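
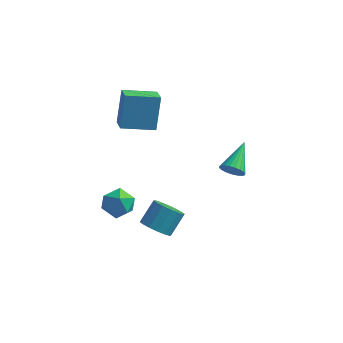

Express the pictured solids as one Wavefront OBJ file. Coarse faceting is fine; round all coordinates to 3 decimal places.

v -3.474 -0.877 1.173
v -3.526 -0.003 3.104
v -1.806 -0.05 0.844
v -1.859 0.824 2.775
v -2.881 -1.884 1.645
v -2.934 -1.01 3.576
v -1.214 -1.057 1.316
v -1.266 -0.183 3.247
v -3.384 -3.475 -3.819
v -2.831 -2.747 -4.246
v -2.309 -3.573 -2.594
v -1.756 -2.845 -3.021
v -2.659 -2.627 -2.627
v -3.324 -2.566 -3.384
v -1.816 -3.754 -3.456
v -2.481 -3.693 -4.213
v -1.862 -2.919 -4.022
v -2.383 -2.223 -3.509
v -2.757 -4.097 -3.331
v -3.278 -3.401 -2.818
v -0.326 -3.617 -4.447
v 0.196 -3.172 -5.06
v 0.588 -2.179 -4.007
v 0.066 -2.623 -3.393
v -0.233 -2.968 -5.093
v 0.158 -1.975 -4.039
v -0.687 -2.938 -4.952
v -0.296 -1.945 -3.899
v -1.045 -3.09 -4.676
v -0.653 -2.097 -3.623
v -1.209 -3.383 -4.338
v -0.817 -2.39 -3.285
v -1.137 -3.739 -4.03
v -0.745 -2.745 -2.977
v -0.848 -4.061 -3.833
v -0.456 -3.068 -2.78
v -0.418 -4.265 -3.801
v -0.027 -3.272 -2.747
v 0.036 -4.295 -3.941
v 0.427 -3.302 -2.888
v 0.393 -4.143 -4.217
v 0.785 -3.15 -3.164
v 0.557 -3.85 -4.555
v 0.949 -2.857 -3.502
v 0.485 -3.495 -4.863
v 0.877 -2.501 -3.81
v 3.071 -1.424 -0.424
v 3.335 -1.742 0.154
v 3.149 0.324 0.504
v 3.58 -1.673 0.004
v 3.737 -1.562 -0.22
v 3.779 -1.426 -0.479
v 3.698 -1.29 -0.729
v 3.509 -1.177 -0.925
v 3.244 -1.107 -1.035
v 2.949 -1.092 -1.039
v 2.675 -1.134 -0.937
v 2.47 -1.226 -0.746
v 2.369 -1.352 -0.499
v 2.389 -1.491 -0.239
v 2.527 -1.618 -0.011
v 2.759 -1.712 0.145
v 3.045 -1.755 0.204
f 2 4 1
f 5 2 1
f 1 4 3
f 3 5 1
f 2 8 4
f 6 2 5
f 6 8 2
f 4 8 3
f 7 5 3
f 3 8 7
f 7 6 5
f 8 6 7
f 9 20 14
f 9 14 10
f 9 10 16
f 9 16 19
f 9 19 20
f 10 14 18
f 14 20 13
f 20 19 11
f 19 16 15
f 16 10 17
f 12 18 13
f 12 13 11
f 12 11 15
f 12 15 17
f 12 17 18
f 13 18 14
f 11 13 20
f 15 11 19
f 17 15 16
f 18 17 10
f 22 21 25
f 22 25 23
f 23 25 26
f 23 26 24
f 25 21 27
f 25 27 26
f 26 27 28
f 26 28 24
f 27 21 29
f 27 29 28
f 28 29 30
f 28 30 24
f 29 21 31
f 29 31 30
f 30 31 32
f 30 32 24
f 31 21 33
f 31 33 32
f 32 33 34
f 32 34 24
f 33 21 35
f 33 35 34
f 34 35 36
f 34 36 24
f 35 21 37
f 35 37 36
f 36 37 38
f 36 38 24
f 37 21 39
f 37 39 38
f 38 39 40
f 38 40 24
f 39 21 41
f 39 41 40
f 40 41 42
f 40 42 24
f 41 21 43
f 41 43 42
f 42 43 44
f 42 44 24
f 43 21 45
f 43 45 44
f 44 45 46
f 44 46 24
f 45 21 22
f 45 22 46
f 46 22 23
f 46 23 24
f 48 47 50
f 48 50 49
f 50 47 51
f 50 51 49
f 51 47 52
f 51 52 49
f 52 47 53
f 52 53 49
f 53 47 54
f 53 54 49
f 54 47 55
f 54 55 49
f 55 47 56
f 55 56 49
f 56 47 57
f 56 57 49
f 57 47 58
f 57 58 49
f 58 47 59
f 58 59 49
f 59 47 60
f 59 60 49
f 60 47 61
f 60 61 49
f 61 47 62
f 61 62 49
f 62 47 63
f 62 63 49
f 63 47 48
f 63 48 49



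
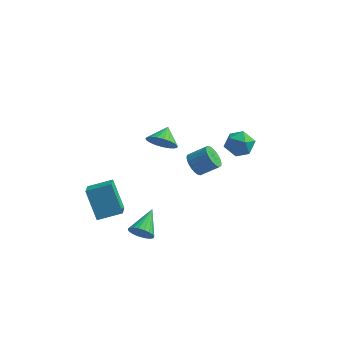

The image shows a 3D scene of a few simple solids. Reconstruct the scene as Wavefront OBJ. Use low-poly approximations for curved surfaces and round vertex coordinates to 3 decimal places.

v -1.817 2.79 -0.654
v -0.942 2.585 -0.347
v -1.803 3.79 -0.026
v -0.867 2.791 -0.676
v -0.957 2.997 -1.001
v -1.196 3.166 -1.266
v -1.542 3.271 -1.425
v -1.935 3.293 -1.451
v -2.308 3.228 -1.339
v -2.596 3.087 -1.109
v -2.75 2.895 -0.799
v -2.742 2.685 -0.465
v -2.574 2.493 -0.163
v -2.275 2.352 0.054
v -1.897 2.288 0.148
v -1.505 2.31 0.104
v -1.167 2.415 -0.071
v -1.17 -2.208 -4.363
v -0.851 -2.527 -3.739
v -1.11 -0.612 -3.577
v -0.593 -2.451 -3.913
v -0.436 -2.332 -4.166
v -0.405 -2.193 -4.452
v -0.506 -2.055 -4.723
v -0.723 -1.945 -4.932
v -1.016 -1.88 -5.042
v -1.336 -1.871 -5.035
v -1.627 -1.921 -4.911
v -1.839 -2.021 -4.693
v -1.936 -2.153 -4.418
v -1.899 -2.294 -4.133
v -1.737 -2.421 -3.888
v -1.477 -2.511 -3.725
v -1.163 -2.548 -3.672
v -0.089 3.43 -2.607
v 0.404 3.054 -3.096
v 1.422 3.433 -2.363
v 0.929 3.81 -1.873
v 0.393 3.334 -3.225
v 1.41 3.713 -2.492
v 0.309 3.628 -3.26
v 1.326 4.007 -2.527
v 0.164 3.892 -3.196
v 1.181 4.271 -2.462
v -0.02 4.086 -3.041
v 0.998 4.465 -2.308
v -0.213 4.18 -2.821
v 0.804 4.56 -2.088
v -0.388 4.16 -2.568
v 0.629 4.539 -1.835
v -0.518 4.029 -2.321
v 0.5 4.408 -1.588
v -0.582 3.807 -2.117
v 0.436 4.186 -1.384
v -0.57 3.527 -1.988
v 0.447 3.906 -1.255
v -0.486 3.233 -1.953
v 0.531 3.612 -1.22
v -0.341 2.969 -2.018
v 0.676 3.348 -1.284
v -0.158 2.775 -2.172
v 0.86 3.154 -1.439
v 0.036 2.68 -2.392
v 1.053 3.06 -1.659
v 0.211 2.701 -2.645
v 1.228 3.08 -1.912
v 0.34 2.832 -2.892
v 1.358 3.211 -2.159
v -4.814 -0.911 -2.441
v -4.309 -2.366 -1.549
v -3.568 -0.227 -2.031
v -3.062 -1.682 -1.139
v -3.898 -1.598 -4.081
v -3.392 -3.053 -3.189
v -2.651 -0.914 -3.671
v -2.146 -2.369 -2.779
v 3.139 0.591 2.194
v 3.676 0.996 2.815
v 3.524 -0.736 2.725
v 4.061 -0.331 3.346
v 3.151 -0.255 3.408
v 2.913 0.565 3.08
v 4.287 -0.305 2.46
v 4.049 0.515 2.132
v 4.385 0.442 2.979
v 3.683 0.473 3.565
v 3.517 -0.213 1.975
v 2.815 -0.182 2.561
f 2 1 4
f 2 4 3
f 4 1 5
f 4 5 3
f 5 1 6
f 5 6 3
f 6 1 7
f 6 7 3
f 7 1 8
f 7 8 3
f 8 1 9
f 8 9 3
f 9 1 10
f 9 10 3
f 10 1 11
f 10 11 3
f 11 1 12
f 11 12 3
f 12 1 13
f 12 13 3
f 13 1 14
f 13 14 3
f 14 1 15
f 14 15 3
f 15 1 16
f 15 16 3
f 16 1 17
f 16 17 3
f 17 1 2
f 17 2 3
f 19 18 21
f 19 21 20
f 21 18 22
f 21 22 20
f 22 18 23
f 22 23 20
f 23 18 24
f 23 24 20
f 24 18 25
f 24 25 20
f 25 18 26
f 25 26 20
f 26 18 27
f 26 27 20
f 27 18 28
f 27 28 20
f 28 18 29
f 28 29 20
f 29 18 30
f 29 30 20
f 30 18 31
f 30 31 20
f 31 18 32
f 31 32 20
f 32 18 33
f 32 33 20
f 33 18 34
f 33 34 20
f 34 18 19
f 34 19 20
f 36 35 39
f 36 39 37
f 37 39 40
f 37 40 38
f 39 35 41
f 39 41 40
f 40 41 42
f 40 42 38
f 41 35 43
f 41 43 42
f 42 43 44
f 42 44 38
f 43 35 45
f 43 45 44
f 44 45 46
f 44 46 38
f 45 35 47
f 45 47 46
f 46 47 48
f 46 48 38
f 47 35 49
f 47 49 48
f 48 49 50
f 48 50 38
f 49 35 51
f 49 51 50
f 50 51 52
f 50 52 38
f 51 35 53
f 51 53 52
f 52 53 54
f 52 54 38
f 53 35 55
f 53 55 54
f 54 55 56
f 54 56 38
f 55 35 57
f 55 57 56
f 56 57 58
f 56 58 38
f 57 35 59
f 57 59 58
f 58 59 60
f 58 60 38
f 59 35 61
f 59 61 60
f 60 61 62
f 60 62 38
f 61 35 63
f 61 63 62
f 62 63 64
f 62 64 38
f 63 35 65
f 63 65 64
f 64 65 66
f 64 66 38
f 65 35 67
f 65 67 66
f 66 67 68
f 66 68 38
f 67 35 36
f 67 36 68
f 68 36 37
f 68 37 38
f 70 72 69
f 73 70 69
f 69 72 71
f 71 73 69
f 70 76 72
f 74 70 73
f 74 76 70
f 72 76 71
f 75 73 71
f 71 76 75
f 75 74 73
f 76 74 75
f 77 88 82
f 77 82 78
f 77 78 84
f 77 84 87
f 77 87 88
f 78 82 86
f 82 88 81
f 88 87 79
f 87 84 83
f 84 78 85
f 80 86 81
f 80 81 79
f 80 79 83
f 80 83 85
f 80 85 86
f 81 86 82
f 79 81 88
f 83 79 87
f 85 83 84
f 86 85 78



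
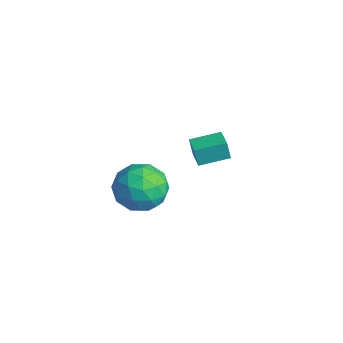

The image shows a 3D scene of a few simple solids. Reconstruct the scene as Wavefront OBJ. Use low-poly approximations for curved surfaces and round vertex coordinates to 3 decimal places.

v 2.917 -1.935 2.295
v 4.134 -2.024 2.45
v 2.886 -3.756 1.49
v 4.103 -3.845 1.645
v 3.357 -3.849 2.623
v 3.376 -2.724 3.12
v 3.644 -3.056 0.82
v 3.663 -1.931 1.317
v 4.583 -2.717 1.538
v 4.406 -3.207 2.652
v 2.614 -2.573 1.288
v 2.437 -3.063 2.402
v 3.528 -1.82 2.443
v 3.492 -3.96 1.497
v 3.053 -3.962 2.072
v 3.769 -4.015 2.162
v 3.083 -2.231 2.837
v 3.798 -2.284 2.928
v 3.341 -3.356 3.03
v 3.222 -3.496 1.012
v 3.937 -3.549 1.103
v 3.251 -1.765 1.778
v 3.967 -1.818 1.868
v 3.679 -2.424 0.91
v 4.508 -2.28 1.998
v 4.49 -3.349 1.525
v 4.22 -2.886 1.04
v 4.231 -2.225 1.332
v 4.403 -2.568 2.653
v 4.385 -3.637 2.18
v 3.947 -3.64 2.755
v 3.958 -2.979 3.047
v 4.668 -2.975 2.117
v 2.635 -2.143 1.76
v 2.617 -3.212 1.287
v 3.062 -2.801 0.893
v 3.073 -2.14 1.185
v 2.53 -2.431 2.415
v 2.512 -3.5 1.942
v 2.789 -3.555 2.608
v 2.8 -2.894 2.9
v 2.352 -2.805 1.823
v -0.431 1.558 -0.958
v -0.593 1.444 -0.009
v -0.094 2.961 -0.732
v -0.256 2.846 0.218
v 0.576 1.294 -0.818
v 0.414 1.179 0.132
v 0.913 2.696 -0.591
v 0.751 2.582 0.358
f 1 38 17
f 38 12 41
f 17 41 6
f 38 41 17
f 1 17 13
f 17 6 18
f 13 18 2
f 17 18 13
f 1 13 22
f 13 2 23
f 22 23 8
f 13 23 22
f 1 22 34
f 22 8 37
f 34 37 11
f 22 37 34
f 1 34 38
f 34 11 42
f 38 42 12
f 34 42 38
f 2 18 29
f 18 6 32
f 29 32 10
f 18 32 29
f 6 41 19
f 41 12 40
f 19 40 5
f 41 40 19
f 12 42 39
f 42 11 35
f 39 35 3
f 42 35 39
f 11 37 36
f 37 8 24
f 36 24 7
f 37 24 36
f 8 23 28
f 23 2 25
f 28 25 9
f 23 25 28
f 4 30 16
f 30 10 31
f 16 31 5
f 30 31 16
f 4 16 14
f 16 5 15
f 14 15 3
f 16 15 14
f 4 14 21
f 14 3 20
f 21 20 7
f 14 20 21
f 4 21 26
f 21 7 27
f 26 27 9
f 21 27 26
f 4 26 30
f 26 9 33
f 30 33 10
f 26 33 30
f 5 31 19
f 31 10 32
f 19 32 6
f 31 32 19
f 3 15 39
f 15 5 40
f 39 40 12
f 15 40 39
f 7 20 36
f 20 3 35
f 36 35 11
f 20 35 36
f 9 27 28
f 27 7 24
f 28 24 8
f 27 24 28
f 10 33 29
f 33 9 25
f 29 25 2
f 33 25 29
f 44 46 43
f 47 44 43
f 43 46 45
f 45 47 43
f 44 50 46
f 48 44 47
f 48 50 44
f 46 50 45
f 49 47 45
f 45 50 49
f 49 48 47
f 50 48 49



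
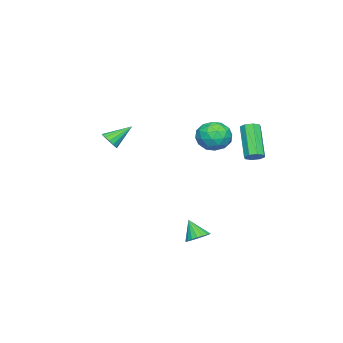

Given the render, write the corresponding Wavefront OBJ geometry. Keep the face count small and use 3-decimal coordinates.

v -0.262 -4.389 1.826
v 0.121 -3.982 1.811
v -1.078 -3.591 2.654
v -0.054 -3.928 1.586
v -0.285 -3.998 1.426
v -0.51 -4.173 1.373
v -0.669 -4.405 1.441
v -0.719 -4.634 1.613
v -0.646 -4.797 1.841
v -0.471 -4.851 2.066
v -0.24 -4.781 2.226
v -0.015 -4.606 2.279
v 0.144 -4.373 2.211
v 0.194 -4.145 2.039
v -1.615 2.571 1.465
v -1.331 2.841 1.791
v -2.401 2.139 3.302
v -2.685 1.869 2.975
v -1.641 3.04 1.664
v -2.712 2.338 3.174
v -1.936 2.964 1.419
v -3.007 2.262 2.93
v -2.043 2.658 1.202
v -3.114 1.956 2.712
v -1.899 2.301 1.138
v -2.969 1.599 2.649
v -1.588 2.102 1.266
v -2.659 1.4 2.776
v -1.293 2.178 1.51
v -2.364 1.476 3.021
v -1.186 2.484 1.728
v -2.257 1.782 3.238
v 1.738 1.25 -2.75
v 2.352 1.223 -2.613
v 1.502 0.65 -1.81
v 2.269 1.458 -2.484
v 2.081 1.652 -2.408
v 1.825 1.766 -2.399
v 1.552 1.777 -2.46
v 1.315 1.685 -2.579
v 1.162 1.506 -2.731
v 1.123 1.276 -2.887
v 1.206 1.042 -3.016
v 1.394 0.848 -3.093
v 1.65 0.734 -3.101
v 1.923 0.722 -3.04
v 2.16 0.815 -2.922
v 2.313 0.994 -2.77
v 0.947 2.518 3.254
v 1.818 2.282 3.31
v 0.562 1.238 3.85
v 1.433 1.002 3.906
v 1.109 1.663 4.431
v 1.347 2.454 4.063
v 1.033 1.066 3.097
v 1.271 1.857 2.729
v 1.871 1.384 3.213
v 1.918 1.753 4.037
v 0.462 1.767 3.123
v 0.509 2.136 3.947
v 1.417 2.512 3.23
v 0.963 1.008 3.93
v 0.773 1.397 4.239
v 1.285 1.258 4.271
v 1.14 2.614 3.672
v 1.652 2.475 3.705
v 1.235 2.111 4.364
v 0.728 1.045 3.455
v 1.24 0.906 3.488
v 1.095 2.262 2.889
v 1.607 2.123 2.921
v 1.145 1.409 2.796
v 1.96 1.846 3.206
v 1.733 1.094 3.556
v 1.498 1.131 3.081
v 1.638 1.596 2.864
v 1.987 2.063 3.69
v 1.761 1.311 4.04
v 1.57 1.699 4.349
v 1.711 2.164 4.133
v 2.018 1.535 3.633
v 0.619 2.209 3.12
v 0.393 1.457 3.47
v 0.669 1.356 3.027
v 0.81 1.821 2.811
v 0.647 2.426 3.604
v 0.42 1.674 3.954
v 0.742 1.924 4.296
v 0.882 2.389 4.079
v 0.362 1.985 3.527
f 2 1 4
f 2 4 3
f 4 1 5
f 4 5 3
f 5 1 6
f 5 6 3
f 6 1 7
f 6 7 3
f 7 1 8
f 7 8 3
f 8 1 9
f 8 9 3
f 9 1 10
f 9 10 3
f 10 1 11
f 10 11 3
f 11 1 12
f 11 12 3
f 12 1 13
f 12 13 3
f 13 1 14
f 13 14 3
f 14 1 2
f 14 2 3
f 16 15 19
f 16 19 17
f 17 19 20
f 17 20 18
f 19 15 21
f 19 21 20
f 20 21 22
f 20 22 18
f 21 15 23
f 21 23 22
f 22 23 24
f 22 24 18
f 23 15 25
f 23 25 24
f 24 25 26
f 24 26 18
f 25 15 27
f 25 27 26
f 26 27 28
f 26 28 18
f 27 15 29
f 27 29 28
f 28 29 30
f 28 30 18
f 29 15 31
f 29 31 30
f 30 31 32
f 30 32 18
f 31 15 16
f 31 16 32
f 32 16 17
f 32 17 18
f 34 33 36
f 34 36 35
f 36 33 37
f 36 37 35
f 37 33 38
f 37 38 35
f 38 33 39
f 38 39 35
f 39 33 40
f 39 40 35
f 40 33 41
f 40 41 35
f 41 33 42
f 41 42 35
f 42 33 43
f 42 43 35
f 43 33 44
f 43 44 35
f 44 33 45
f 44 45 35
f 45 33 46
f 45 46 35
f 46 33 47
f 46 47 35
f 47 33 48
f 47 48 35
f 48 33 34
f 48 34 35
f 49 86 65
f 86 60 89
f 65 89 54
f 86 89 65
f 49 65 61
f 65 54 66
f 61 66 50
f 65 66 61
f 49 61 70
f 61 50 71
f 70 71 56
f 61 71 70
f 49 70 82
f 70 56 85
f 82 85 59
f 70 85 82
f 49 82 86
f 82 59 90
f 86 90 60
f 82 90 86
f 50 66 77
f 66 54 80
f 77 80 58
f 66 80 77
f 54 89 67
f 89 60 88
f 67 88 53
f 89 88 67
f 60 90 87
f 90 59 83
f 87 83 51
f 90 83 87
f 59 85 84
f 85 56 72
f 84 72 55
f 85 72 84
f 56 71 76
f 71 50 73
f 76 73 57
f 71 73 76
f 52 78 64
f 78 58 79
f 64 79 53
f 78 79 64
f 52 64 62
f 64 53 63
f 62 63 51
f 64 63 62
f 52 62 69
f 62 51 68
f 69 68 55
f 62 68 69
f 52 69 74
f 69 55 75
f 74 75 57
f 69 75 74
f 52 74 78
f 74 57 81
f 78 81 58
f 74 81 78
f 53 79 67
f 79 58 80
f 67 80 54
f 79 80 67
f 51 63 87
f 63 53 88
f 87 88 60
f 63 88 87
f 55 68 84
f 68 51 83
f 84 83 59
f 68 83 84
f 57 75 76
f 75 55 72
f 76 72 56
f 75 72 76
f 58 81 77
f 81 57 73
f 77 73 50
f 81 73 77



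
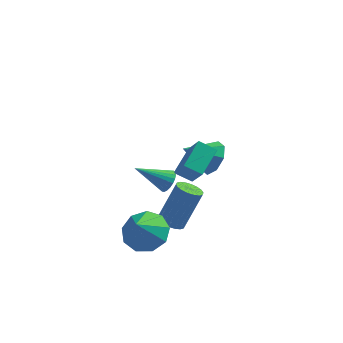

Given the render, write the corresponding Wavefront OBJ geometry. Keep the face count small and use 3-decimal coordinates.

v -0.634 -1.513 -1.096
v -0.088 -1.451 -1.335
v 0.581 -0.805 0.356
v 0.034 -0.867 0.596
v -0.2 -1.213 -1.382
v 0.468 -0.567 0.31
v -0.399 -1.035 -1.371
v 0.27 -0.389 0.32
v -0.644 -0.951 -1.306
v 0.025 -0.305 0.385
v -0.887 -0.979 -1.2
v -0.219 -0.333 0.492
v -1.08 -1.112 -1.072
v -0.412 -0.466 0.619
v -1.185 -1.325 -0.95
v -0.517 -0.679 0.742
v -1.181 -1.575 -0.856
v -0.512 -0.929 0.835
v -1.068 -1.813 -0.81
v -0.4 -1.167 0.882
v -0.87 -1.991 -0.82
v -0.201 -1.345 0.871
v -0.625 -2.075 -0.885
v 0.044 -1.429 0.806
v -0.381 -2.047 -0.992
v 0.287 -1.401 0.7
v -0.188 -1.914 -1.119
v 0.48 -1.268 0.572
v -0.083 -1.701 -1.242
v 0.585 -1.055 0.45
v -1.523 -2.352 -1.064
v -0.559 -2.229 -0.789
v -1.757 -3.168 0.124
v -0.948 -1.725 -0.52
v -1.606 -1.515 -0.504
v -2.225 -1.696 -0.751
v -2.516 -2.184 -1.144
v -2.343 -2.751 -1.499
v -1.786 -3.13 -1.651
v -1.106 -3.146 -1.528
v -0.622 -2.79 -1.188
v 0.178 -1.181 1.354
v -0.578 -1.104 1.734
v 0.595 -0.006 1.945
v -0.161 0.071 2.325
v 0.701 -1.971 2.555
v -0.055 -1.894 2.935
v 1.118 -0.796 3.146
v 0.362 -0.719 3.526
v -0.773 -1.245 1.29
v -0.521 -1.656 1.555
v -2.087 -1.495 2.15
v -0.47 -1.476 1.686
v -0.47 -1.256 1.749
v -0.524 -1.034 1.732
v -0.62 -0.849 1.639
v -0.743 -0.732 1.485
v -0.871 -0.704 1.298
v -0.982 -0.769 1.109
v -1.057 -0.917 0.952
v -1.083 -1.122 0.853
v -1.056 -1.347 0.829
v -0.979 -1.556 0.885
v -0.867 -1.71 1.011
v -0.739 -1.784 1.186
v -0.617 -1.765 1.378
v 0.463 2.809 -0.506
v 0.994 2.297 -0.008
v -0.743 2.371 0.326
v 0.934 2.929 0.239
v 0.599 3.491 0.05
v 0.184 3.654 -0.466
v -0.068 3.322 -1.005
v -0.008 2.69 -1.252
v 0.327 2.128 -1.063
v 0.742 1.965 -0.547
f 2 1 5
f 2 5 3
f 3 5 6
f 3 6 4
f 5 1 7
f 5 7 6
f 6 7 8
f 6 8 4
f 7 1 9
f 7 9 8
f 8 9 10
f 8 10 4
f 9 1 11
f 9 11 10
f 10 11 12
f 10 12 4
f 11 1 13
f 11 13 12
f 12 13 14
f 12 14 4
f 13 1 15
f 13 15 14
f 14 15 16
f 14 16 4
f 15 1 17
f 15 17 16
f 16 17 18
f 16 18 4
f 17 1 19
f 17 19 18
f 18 19 20
f 18 20 4
f 19 1 21
f 19 21 20
f 20 21 22
f 20 22 4
f 21 1 23
f 21 23 22
f 22 23 24
f 22 24 4
f 23 1 25
f 23 25 24
f 24 25 26
f 24 26 4
f 25 1 27
f 25 27 26
f 26 27 28
f 26 28 4
f 27 1 29
f 27 29 28
f 28 29 30
f 28 30 4
f 29 1 2
f 29 2 30
f 30 2 3
f 30 3 4
f 32 31 34
f 32 34 33
f 34 31 35
f 34 35 33
f 35 31 36
f 35 36 33
f 36 31 37
f 36 37 33
f 37 31 38
f 37 38 33
f 38 31 39
f 38 39 33
f 39 31 40
f 39 40 33
f 40 31 41
f 40 41 33
f 41 31 32
f 41 32 33
f 43 45 42
f 46 43 42
f 42 45 44
f 44 46 42
f 43 49 45
f 47 43 46
f 47 49 43
f 45 49 44
f 48 46 44
f 44 49 48
f 48 47 46
f 49 47 48
f 51 50 53
f 51 53 52
f 53 50 54
f 53 54 52
f 54 50 55
f 54 55 52
f 55 50 56
f 55 56 52
f 56 50 57
f 56 57 52
f 57 50 58
f 57 58 52
f 58 50 59
f 58 59 52
f 59 50 60
f 59 60 52
f 60 50 61
f 60 61 52
f 61 50 62
f 61 62 52
f 62 50 63
f 62 63 52
f 63 50 64
f 63 64 52
f 64 50 65
f 64 65 52
f 65 50 66
f 65 66 52
f 66 50 51
f 66 51 52
f 68 67 70
f 68 70 69
f 70 67 71
f 70 71 69
f 71 67 72
f 71 72 69
f 72 67 73
f 72 73 69
f 73 67 74
f 73 74 69
f 74 67 75
f 74 75 69
f 75 67 76
f 75 76 69
f 76 67 68
f 76 68 69



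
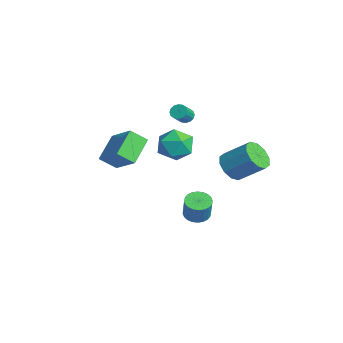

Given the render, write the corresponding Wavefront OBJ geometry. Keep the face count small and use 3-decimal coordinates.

v 0.903 3.152 0.802
v 1.7 2.422 0.944
v 2.673 3.738 2.259
v 1.877 4.468 2.118
v 1.869 2.816 0.424
v 2.842 4.132 1.74
v 1.669 3.339 0.049
v 2.642 4.655 1.365
v 1.177 3.79 -0.038
v 2.15 5.106 1.277
v 0.58 3.998 0.195
v 1.553 5.314 1.511
v 0.107 3.882 0.661
v 1.08 5.198 1.976
v -0.062 3.488 1.18
v 0.911 4.804 2.496
v 0.138 2.965 1.555
v 1.111 4.281 2.871
v 0.63 2.514 1.643
v 1.603 3.83 2.958
v 1.227 2.306 1.409
v 2.2 3.622 2.725
v -1.194 -3.573 3.496
v 0.493 -2.953 4.748
v -0.954 -2.577 2.68
v 0.733 -1.957 3.931
v 0.027 -4.743 2.429
v 1.714 -4.123 3.68
v 0.267 -3.747 1.612
v 1.954 -3.127 2.864
v -4.088 1.961 2.779
v -3.78 2.426 2.938
v -3.163 1.744 3.739
v -3.472 1.279 3.581
v -4.018 2.425 3.12
v -3.402 1.743 3.922
v -4.275 2.3 3.212
v -3.659 1.617 4.013
v -4.482 2.084 3.187
v -3.866 1.401 3.988
v -4.584 1.835 3.053
v -3.967 1.152 3.854
v -4.552 1.62 2.846
v -3.936 0.937 3.647
v -4.397 1.496 2.621
v -3.78 0.814 3.422
v -4.158 1.497 2.438
v -3.542 0.815 3.24
v -3.901 1.623 2.347
v -3.285 0.94 3.148
v -3.694 1.839 2.372
v -3.078 1.156 3.173
v -3.593 2.088 2.506
v -2.976 1.405 3.307
v -3.624 2.303 2.713
v -3.008 1.62 3.514
v -0.879 1.617 -4.052
v -0.186 2.06 -4.303
v 0.432 1.946 -2.799
v -0.261 1.503 -2.548
v -0.388 2.307 -4.201
v 0.229 2.194 -2.697
v -0.665 2.45 -4.077
v -0.048 2.336 -2.572
v -0.975 2.465 -3.948
v -0.358 2.351 -2.444
v -1.27 2.351 -3.836
v -0.653 2.238 -2.332
v -1.506 2.126 -3.756
v -0.888 2.012 -2.252
v -1.646 1.823 -3.722
v -1.028 1.709 -2.218
v -1.669 1.489 -3.738
v -1.051 1.375 -2.233
v -1.572 1.174 -3.801
v -0.954 1.06 -2.297
v -1.369 0.926 -3.903
v -0.752 0.813 -2.399
v -1.092 0.784 -4.028
v -0.475 0.67 -2.523
v -0.782 0.769 -4.156
v -0.165 0.655 -2.652
v -0.487 0.882 -4.268
v 0.13 0.769 -2.764
v -0.252 1.108 -4.348
v 0.366 0.994 -2.844
v -0.112 1.411 -4.382
v 0.506 1.297 -2.878
v -0.089 1.745 -4.367
v 0.529 1.631 -2.862
v 0.809 -0.07 4.171
v 1.93 0.4 4.422
v 1.67 -1.66 3.298
v 2.791 -1.19 3.549
v 2.071 -1.602 4.471
v 1.539 -0.62 5.011
v 2.061 -0.64 2.709
v 1.529 0.342 3.249
v 2.704 0.047 3.518
v 2.71 -0.547 4.607
v 0.89 -0.713 3.113
v 0.896 -1.307 4.202
f 2 1 5
f 2 5 3
f 3 5 6
f 3 6 4
f 5 1 7
f 5 7 6
f 6 7 8
f 6 8 4
f 7 1 9
f 7 9 8
f 8 9 10
f 8 10 4
f 9 1 11
f 9 11 10
f 10 11 12
f 10 12 4
f 11 1 13
f 11 13 12
f 12 13 14
f 12 14 4
f 13 1 15
f 13 15 14
f 14 15 16
f 14 16 4
f 15 1 17
f 15 17 16
f 16 17 18
f 16 18 4
f 17 1 19
f 17 19 18
f 18 19 20
f 18 20 4
f 19 1 21
f 19 21 20
f 20 21 22
f 20 22 4
f 21 1 2
f 21 2 22
f 22 2 3
f 22 3 4
f 24 26 23
f 27 24 23
f 23 26 25
f 25 27 23
f 24 30 26
f 28 24 27
f 28 30 24
f 26 30 25
f 29 27 25
f 25 30 29
f 29 28 27
f 30 28 29
f 32 31 35
f 32 35 33
f 33 35 36
f 33 36 34
f 35 31 37
f 35 37 36
f 36 37 38
f 36 38 34
f 37 31 39
f 37 39 38
f 38 39 40
f 38 40 34
f 39 31 41
f 39 41 40
f 40 41 42
f 40 42 34
f 41 31 43
f 41 43 42
f 42 43 44
f 42 44 34
f 43 31 45
f 43 45 44
f 44 45 46
f 44 46 34
f 45 31 47
f 45 47 46
f 46 47 48
f 46 48 34
f 47 31 49
f 47 49 48
f 48 49 50
f 48 50 34
f 49 31 51
f 49 51 50
f 50 51 52
f 50 52 34
f 51 31 53
f 51 53 52
f 52 53 54
f 52 54 34
f 53 31 55
f 53 55 54
f 54 55 56
f 54 56 34
f 55 31 32
f 55 32 56
f 56 32 33
f 56 33 34
f 58 57 61
f 58 61 59
f 59 61 62
f 59 62 60
f 61 57 63
f 61 63 62
f 62 63 64
f 62 64 60
f 63 57 65
f 63 65 64
f 64 65 66
f 64 66 60
f 65 57 67
f 65 67 66
f 66 67 68
f 66 68 60
f 67 57 69
f 67 69 68
f 68 69 70
f 68 70 60
f 69 57 71
f 69 71 70
f 70 71 72
f 70 72 60
f 71 57 73
f 71 73 72
f 72 73 74
f 72 74 60
f 73 57 75
f 73 75 74
f 74 75 76
f 74 76 60
f 75 57 77
f 75 77 76
f 76 77 78
f 76 78 60
f 77 57 79
f 77 79 78
f 78 79 80
f 78 80 60
f 79 57 81
f 79 81 80
f 80 81 82
f 80 82 60
f 81 57 83
f 81 83 82
f 82 83 84
f 82 84 60
f 83 57 85
f 83 85 84
f 84 85 86
f 84 86 60
f 85 57 87
f 85 87 86
f 86 87 88
f 86 88 60
f 87 57 89
f 87 89 88
f 88 89 90
f 88 90 60
f 89 57 58
f 89 58 90
f 90 58 59
f 90 59 60
f 91 102 96
f 91 96 92
f 91 92 98
f 91 98 101
f 91 101 102
f 92 96 100
f 96 102 95
f 102 101 93
f 101 98 97
f 98 92 99
f 94 100 95
f 94 95 93
f 94 93 97
f 94 97 99
f 94 99 100
f 95 100 96
f 93 95 102
f 97 93 101
f 99 97 98
f 100 99 92



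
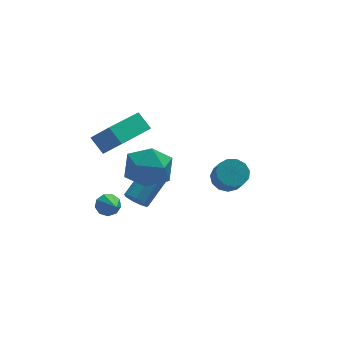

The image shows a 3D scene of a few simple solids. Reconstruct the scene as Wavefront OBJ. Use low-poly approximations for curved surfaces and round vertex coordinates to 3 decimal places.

v -1.161 2.925 -2.117
v -0.91 3.14 -2.641
v 0.131 3.911 -1.828
v -0.119 3.695 -1.303
v -1.212 3.405 -2.506
v -0.171 4.175 -1.692
v -1.49 3.445 -2.188
v -0.449 4.216 -1.374
v -1.614 3.242 -1.837
v -0.572 4.012 -1.023
v -1.526 2.89 -1.617
v -0.484 3.661 -0.803
v -1.267 2.555 -1.631
v -0.225 3.325 -0.817
v -0.958 2.392 -1.872
v 0.084 3.163 -1.059
v -0.744 2.479 -2.228
v 0.297 3.25 -1.415
v -0.726 2.774 -2.532
v 0.316 3.545 -1.718
v -1.843 2.671 2.061
v -2.215 3.315 2.729
v -2.478 3.406 0.998
v -2.85 4.05 1.667
v -0.21 3.81 1.873
v -0.582 4.454 2.542
v -0.845 4.545 0.811
v -1.217 5.189 1.479
v -2.003 0.33 2.371
v -0.916 0.003 2.21
v -2.244 -1.063 3.57
v -1.157 -1.39 3.409
v -1.386 -0.409 3.956
v -1.237 0.452 3.214
v -1.923 -1.512 2.566
v -1.774 -0.651 1.824
v -0.867 -1.135 2.33
v -0.535 -0.453 3.189
v -2.625 -0.607 2.591
v -2.293 0.075 3.45
v -2.681 1.965 -1.264
v -2.134 1.848 -1.42
v -2.699 0.455 -0.196
v -2.137 2.077 -1.096
v -2.394 2.254 -0.851
v -2.785 2.295 -0.799
v -3.127 2.182 -0.965
v -3.261 1.968 -1.271
v -3.122 1.752 -1.573
v -2.778 1.636 -1.732
v -2.387 1.674 -1.671
v 3.116 3.239 -1.809
v 3.884 3.223 -1.846
v 3.913 2.505 -0.949
v 3.144 2.521 -0.911
v 3.782 3.551 -1.581
v 3.811 2.832 -0.683
v 3.468 3.779 -1.388
v 3.497 3.061 -0.49
v 3.042 3.836 -1.328
v 3.071 3.118 -0.431
v 2.639 3.704 -1.421
v 2.668 2.986 -0.524
v 2.388 3.424 -1.637
v 2.417 2.706 -0.74
v 2.368 3.085 -1.908
v 2.397 2.367 -1.01
v 2.585 2.796 -2.147
v 2.614 2.077 -1.249
v 2.97 2.647 -2.278
v 2.999 1.928 -1.381
v 3.402 2.686 -2.261
v 3.431 1.967 -1.364
v 3.743 2.901 -2.1
v 3.772 2.182 -1.203
f 2 1 5
f 2 5 3
f 3 5 6
f 3 6 4
f 5 1 7
f 5 7 6
f 6 7 8
f 6 8 4
f 7 1 9
f 7 9 8
f 8 9 10
f 8 10 4
f 9 1 11
f 9 11 10
f 10 11 12
f 10 12 4
f 11 1 13
f 11 13 12
f 12 13 14
f 12 14 4
f 13 1 15
f 13 15 14
f 14 15 16
f 14 16 4
f 15 1 17
f 15 17 16
f 16 17 18
f 16 18 4
f 17 1 19
f 17 19 18
f 18 19 20
f 18 20 4
f 19 1 2
f 19 2 20
f 20 2 3
f 20 3 4
f 22 24 21
f 25 22 21
f 21 24 23
f 23 25 21
f 22 28 24
f 26 22 25
f 26 28 22
f 24 28 23
f 27 25 23
f 23 28 27
f 27 26 25
f 28 26 27
f 29 40 34
f 29 34 30
f 29 30 36
f 29 36 39
f 29 39 40
f 30 34 38
f 34 40 33
f 40 39 31
f 39 36 35
f 36 30 37
f 32 38 33
f 32 33 31
f 32 31 35
f 32 35 37
f 32 37 38
f 33 38 34
f 31 33 40
f 35 31 39
f 37 35 36
f 38 37 30
f 42 41 44
f 42 44 43
f 44 41 45
f 44 45 43
f 45 41 46
f 45 46 43
f 46 41 47
f 46 47 43
f 47 41 48
f 47 48 43
f 48 41 49
f 48 49 43
f 49 41 50
f 49 50 43
f 50 41 51
f 50 51 43
f 51 41 42
f 51 42 43
f 53 52 56
f 53 56 54
f 54 56 57
f 54 57 55
f 56 52 58
f 56 58 57
f 57 58 59
f 57 59 55
f 58 52 60
f 58 60 59
f 59 60 61
f 59 61 55
f 60 52 62
f 60 62 61
f 61 62 63
f 61 63 55
f 62 52 64
f 62 64 63
f 63 64 65
f 63 65 55
f 64 52 66
f 64 66 65
f 65 66 67
f 65 67 55
f 66 52 68
f 66 68 67
f 67 68 69
f 67 69 55
f 68 52 70
f 68 70 69
f 69 70 71
f 69 71 55
f 70 52 72
f 70 72 71
f 71 72 73
f 71 73 55
f 72 52 74
f 72 74 73
f 73 74 75
f 73 75 55
f 74 52 53
f 74 53 75
f 75 53 54
f 75 54 55



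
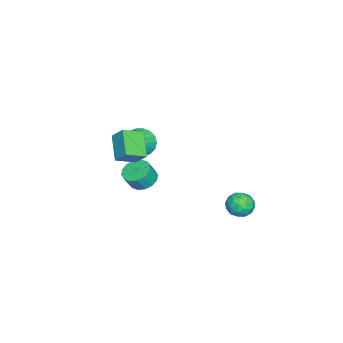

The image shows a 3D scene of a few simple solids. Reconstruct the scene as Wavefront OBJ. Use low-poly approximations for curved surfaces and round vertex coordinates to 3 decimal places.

v -3.437 -3.276 -3.994
v -2.867 -2.529 -4.007
v -2.414 -2.856 -2.979
v -2.983 -3.604 -2.966
v -3.27 -2.376 -3.781
v -2.817 -2.703 -2.753
v -3.718 -2.465 -3.612
v -3.264 -2.792 -2.584
v -4.09 -2.771 -3.545
v -3.637 -3.098 -2.517
v -4.287 -3.213 -3.599
v -3.834 -3.54 -2.571
v -4.256 -3.671 -3.758
v -3.803 -3.999 -2.73
v -4.006 -4.024 -3.981
v -3.553 -4.351 -2.953
v -3.603 -4.177 -4.207
v -3.15 -4.504 -3.179
v -3.156 -4.088 -4.376
v -2.702 -4.415 -3.348
v -2.783 -3.782 -4.443
v -2.33 -4.109 -3.415
v -2.586 -3.34 -4.389
v -2.133 -3.667 -3.361
v -2.617 -2.881 -4.23
v -2.164 -3.209 -3.202
v -1.345 3.775 -3.472
v -0.946 4.324 -2.86
v -0.754 2.596 -2.8
v -0.355 3.145 -2.188
v -1.264 3.045 -2.188
v -1.629 3.773 -2.603
v -0.071 3.147 -3.057
v -0.436 3.875 -3.472
v -0.158 3.936 -2.603
v -0.896 3.873 -2.066
v -0.804 3.047 -3.594
v -1.542 2.984 -3.057
v -1.197 4.153 -3.225
v -0.503 2.767 -2.435
v -1.037 2.708 -2.435
v -0.803 3.031 -2.075
v -1.599 3.829 -3.074
v -1.364 4.152 -2.714
v -1.551 3.4 -2.319
v -0.336 2.768 -2.946
v -0.101 3.091 -2.586
v -0.897 3.889 -3.585
v -0.663 4.212 -3.225
v -0.149 3.52 -3.341
v -0.499 4.248 -2.714
v -0.152 3.555 -2.319
v 0.015 3.556 -2.83
v -0.2 3.984 -3.074
v -0.933 4.211 -2.398
v -0.586 3.518 -2.003
v -1.12 3.459 -2.003
v -1.335 3.887 -2.247
v -0.47 3.982 -2.247
v -1.114 3.402 -3.657
v -0.767 2.709 -3.262
v -0.365 3.033 -3.413
v -0.58 3.461 -3.657
v -1.548 3.365 -3.341
v -1.201 2.672 -2.946
v -1.5 2.936 -2.586
v -1.715 3.364 -2.83
v -1.23 2.938 -3.413
v 2.885 -2.89 4.245
v 3.148 -2.158 5.065
v 2.037 -1.985 3.71
v 2.3 -1.254 4.53
v 4.2 -2.246 3.25
v 4.463 -1.515 4.07
v 3.352 -1.342 2.715
v 3.615 -0.61 3.535
v -1.483 -2.8 0.735
v -0.996 -3.275 -0.024
v 0.183 -2.8 1.805
v -0.933 -2.837 -0.123
v -0.978 -2.391 -0.051
v -1.124 -2.026 0.176
v -1.341 -1.814 0.514
v -1.586 -1.798 0.896
v -1.811 -1.98 1.246
v -1.971 -2.324 1.495
v -2.034 -2.763 1.593
v -1.988 -3.209 1.522
v -1.842 -3.574 1.294
v -1.625 -3.785 0.956
v -1.38 -3.802 0.574
v -1.156 -3.62 0.225
f 2 1 5
f 2 5 3
f 3 5 6
f 3 6 4
f 5 1 7
f 5 7 6
f 6 7 8
f 6 8 4
f 7 1 9
f 7 9 8
f 8 9 10
f 8 10 4
f 9 1 11
f 9 11 10
f 10 11 12
f 10 12 4
f 11 1 13
f 11 13 12
f 12 13 14
f 12 14 4
f 13 1 15
f 13 15 14
f 14 15 16
f 14 16 4
f 15 1 17
f 15 17 16
f 16 17 18
f 16 18 4
f 17 1 19
f 17 19 18
f 18 19 20
f 18 20 4
f 19 1 21
f 19 21 20
f 20 21 22
f 20 22 4
f 21 1 23
f 21 23 22
f 22 23 24
f 22 24 4
f 23 1 25
f 23 25 24
f 24 25 26
f 24 26 4
f 25 1 2
f 25 2 26
f 26 2 3
f 26 3 4
f 27 64 43
f 64 38 67
f 43 67 32
f 64 67 43
f 27 43 39
f 43 32 44
f 39 44 28
f 43 44 39
f 27 39 48
f 39 28 49
f 48 49 34
f 39 49 48
f 27 48 60
f 48 34 63
f 60 63 37
f 48 63 60
f 27 60 64
f 60 37 68
f 64 68 38
f 60 68 64
f 28 44 55
f 44 32 58
f 55 58 36
f 44 58 55
f 32 67 45
f 67 38 66
f 45 66 31
f 67 66 45
f 38 68 65
f 68 37 61
f 65 61 29
f 68 61 65
f 37 63 62
f 63 34 50
f 62 50 33
f 63 50 62
f 34 49 54
f 49 28 51
f 54 51 35
f 49 51 54
f 30 56 42
f 56 36 57
f 42 57 31
f 56 57 42
f 30 42 40
f 42 31 41
f 40 41 29
f 42 41 40
f 30 40 47
f 40 29 46
f 47 46 33
f 40 46 47
f 30 47 52
f 47 33 53
f 52 53 35
f 47 53 52
f 30 52 56
f 52 35 59
f 56 59 36
f 52 59 56
f 31 57 45
f 57 36 58
f 45 58 32
f 57 58 45
f 29 41 65
f 41 31 66
f 65 66 38
f 41 66 65
f 33 46 62
f 46 29 61
f 62 61 37
f 46 61 62
f 35 53 54
f 53 33 50
f 54 50 34
f 53 50 54
f 36 59 55
f 59 35 51
f 55 51 28
f 59 51 55
f 70 72 69
f 73 70 69
f 69 72 71
f 71 73 69
f 70 76 72
f 74 70 73
f 74 76 70
f 72 76 71
f 75 73 71
f 71 76 75
f 75 74 73
f 76 74 75
f 78 77 80
f 78 80 79
f 80 77 81
f 80 81 79
f 81 77 82
f 81 82 79
f 82 77 83
f 82 83 79
f 83 77 84
f 83 84 79
f 84 77 85
f 84 85 79
f 85 77 86
f 85 86 79
f 86 77 87
f 86 87 79
f 87 77 88
f 87 88 79
f 88 77 89
f 88 89 79
f 89 77 90
f 89 90 79
f 90 77 91
f 90 91 79
f 91 77 92
f 91 92 79
f 92 77 78
f 92 78 79



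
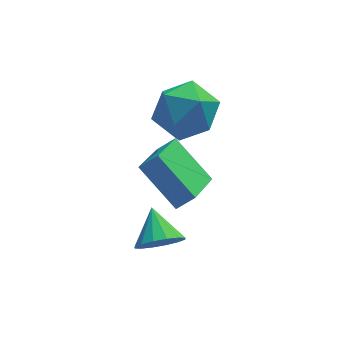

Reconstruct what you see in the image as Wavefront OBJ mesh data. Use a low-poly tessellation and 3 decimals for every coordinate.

v -2.163 -2.408 -0.049
v -1.37 -2.548 0.222
v -2.197 -1.252 0.649
v -1.324 -2.321 -0.152
v -1.503 -2.117 -0.499
v -1.859 -1.991 -0.724
v -2.297 -1.976 -0.769
v -2.698 -2.078 -0.621
v -2.957 -2.267 -0.32
v -3.002 -2.495 0.054
v -2.823 -2.699 0.401
v -2.467 -2.825 0.626
v -2.03 -2.839 0.671
v -1.628 -2.738 0.523
v -2.412 -0.219 1.817
v -1.793 -0.283 2.381
v -1.512 1.267 0.999
v -0.894 1.203 1.563
v -1.446 -1.463 0.617
v -0.828 -1.527 1.181
v -0.547 0.023 -0.201
v 0.072 -0.041 0.363
v -1.038 2.603 2.788
v -0.1 2.266 3.526
v -0.84 0.894 1.754
v 0.098 0.557 2.492
v -1.058 0.602 2.94
v -1.18 1.658 3.579
v 0.24 1.502 1.701
v 0.118 2.558 2.34
v 0.69 1.585 2.854
v -0.112 1.029 3.62
v -0.828 2.131 1.66
v -1.63 1.575 2.426
f 2 1 4
f 2 4 3
f 4 1 5
f 4 5 3
f 5 1 6
f 5 6 3
f 6 1 7
f 6 7 3
f 7 1 8
f 7 8 3
f 8 1 9
f 8 9 3
f 9 1 10
f 9 10 3
f 10 1 11
f 10 11 3
f 11 1 12
f 11 12 3
f 12 1 13
f 12 13 3
f 13 1 14
f 13 14 3
f 14 1 2
f 14 2 3
f 16 18 15
f 19 16 15
f 15 18 17
f 17 19 15
f 16 22 18
f 20 16 19
f 20 22 16
f 18 22 17
f 21 19 17
f 17 22 21
f 21 20 19
f 22 20 21
f 23 34 28
f 23 28 24
f 23 24 30
f 23 30 33
f 23 33 34
f 24 28 32
f 28 34 27
f 34 33 25
f 33 30 29
f 30 24 31
f 26 32 27
f 26 27 25
f 26 25 29
f 26 29 31
f 26 31 32
f 27 32 28
f 25 27 34
f 29 25 33
f 31 29 30
f 32 31 24



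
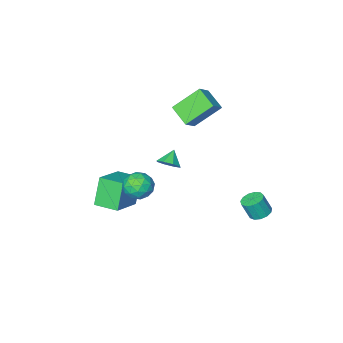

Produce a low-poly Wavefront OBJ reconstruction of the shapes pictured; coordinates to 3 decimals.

v -3.82 -2.975 2.979
v -3.022 -2.597 3.669
v -3.913 -1.637 2.353
v -3.115 -1.259 3.043
v -2.365 -3.521 1.597
v -1.567 -3.143 2.287
v -2.458 -2.183 0.971
v -1.66 -1.805 1.661
v -0.782 -2.174 -1.673
v -0.313 -1.96 -1.129
v -1.398 -2.626 -0.967
v -0.721 -1.57 -1.234
v -1.164 -1.533 -1.596
v -1.384 -1.872 -2.004
v -1.251 -2.388 -2.218
v -0.844 -2.779 -2.113
v -0.401 -2.815 -1.75
v -0.181 -2.476 -1.343
v -4.134 2.25 -4.119
v -3.772 2.849 -4.101
v -3.365 2.57 -2.964
v -3.726 1.97 -2.981
v -4.129 2.93 -3.954
v -3.721 2.651 -2.816
v -4.487 2.795 -3.858
v -4.08 2.516 -2.721
v -4.733 2.487 -3.846
v -4.326 2.208 -2.708
v -4.789 2.103 -3.92
v -4.381 1.824 -2.782
v -4.637 1.766 -4.057
v -4.229 1.487 -2.92
v -4.325 1.583 -4.214
v -3.917 1.304 -3.077
v -3.952 1.611 -4.34
v -3.545 1.332 -3.203
v -3.637 1.842 -4.397
v -3.23 1.563 -3.259
v -3.48 2.202 -4.365
v -3.073 1.923 -3.227
v -3.53 2.577 -4.254
v -3.123 2.298 -3.117
v 2.728 -2.321 -3.302
v 2.107 -2.799 -1.571
v 1.937 -1.095 -3.248
v 1.316 -1.573 -1.517
v 4.424 -1.267 -2.403
v 3.803 -1.745 -0.672
v 3.633 -0.041 -2.349
v 3.012 -0.519 -0.618
v 2.418 1.73 0.156
v 3.323 1.712 0.393
v 2.437 0.228 -0.033
v 3.342 0.21 0.204
v 2.694 0.412 0.848
v 2.682 1.341 0.965
v 3.078 0.599 -0.605
v 3.066 1.528 -0.488
v 3.731 1.013 -0.077
v 3.494 0.898 0.821
v 2.266 1.042 -0.461
v 2.029 0.927 0.437
v 2.869 1.853 0.291
v 2.891 0.087 0.069
v 2.51 0.206 0.448
v 3.042 0.195 0.587
v 2.492 1.635 0.627
v 3.024 1.624 0.766
v 2.654 0.86 1.034
v 2.736 0.316 -0.406
v 3.268 0.305 -0.267
v 2.718 1.745 -0.227
v 3.25 1.734 -0.088
v 3.106 1.08 -0.674
v 3.641 1.432 0.154
v 3.652 0.549 0.043
v 3.497 0.778 -0.432
v 3.49 1.323 -0.364
v 3.501 1.364 0.682
v 3.512 0.481 0.571
v 3.131 0.6 0.949
v 3.124 1.145 1.018
v 3.741 0.953 0.405
v 2.248 1.459 -0.211
v 2.259 0.576 -0.322
v 2.636 0.795 -0.658
v 2.629 1.34 -0.589
v 2.108 1.391 0.317
v 2.119 0.508 0.206
v 2.27 0.617 0.724
v 2.263 1.162 0.792
v 2.019 0.987 -0.045
f 2 4 1
f 5 2 1
f 1 4 3
f 3 5 1
f 2 8 4
f 6 2 5
f 6 8 2
f 4 8 3
f 7 5 3
f 3 8 7
f 7 6 5
f 8 6 7
f 10 9 12
f 10 12 11
f 12 9 13
f 12 13 11
f 13 9 14
f 13 14 11
f 14 9 15
f 14 15 11
f 15 9 16
f 15 16 11
f 16 9 17
f 16 17 11
f 17 9 18
f 17 18 11
f 18 9 10
f 18 10 11
f 20 19 23
f 20 23 21
f 21 23 24
f 21 24 22
f 23 19 25
f 23 25 24
f 24 25 26
f 24 26 22
f 25 19 27
f 25 27 26
f 26 27 28
f 26 28 22
f 27 19 29
f 27 29 28
f 28 29 30
f 28 30 22
f 29 19 31
f 29 31 30
f 30 31 32
f 30 32 22
f 31 19 33
f 31 33 32
f 32 33 34
f 32 34 22
f 33 19 35
f 33 35 34
f 34 35 36
f 34 36 22
f 35 19 37
f 35 37 36
f 36 37 38
f 36 38 22
f 37 19 39
f 37 39 38
f 38 39 40
f 38 40 22
f 39 19 41
f 39 41 40
f 40 41 42
f 40 42 22
f 41 19 20
f 41 20 42
f 42 20 21
f 42 21 22
f 44 46 43
f 47 44 43
f 43 46 45
f 45 47 43
f 44 50 46
f 48 44 47
f 48 50 44
f 46 50 45
f 49 47 45
f 45 50 49
f 49 48 47
f 50 48 49
f 51 88 67
f 88 62 91
f 67 91 56
f 88 91 67
f 51 67 63
f 67 56 68
f 63 68 52
f 67 68 63
f 51 63 72
f 63 52 73
f 72 73 58
f 63 73 72
f 51 72 84
f 72 58 87
f 84 87 61
f 72 87 84
f 51 84 88
f 84 61 92
f 88 92 62
f 84 92 88
f 52 68 79
f 68 56 82
f 79 82 60
f 68 82 79
f 56 91 69
f 91 62 90
f 69 90 55
f 91 90 69
f 62 92 89
f 92 61 85
f 89 85 53
f 92 85 89
f 61 87 86
f 87 58 74
f 86 74 57
f 87 74 86
f 58 73 78
f 73 52 75
f 78 75 59
f 73 75 78
f 54 80 66
f 80 60 81
f 66 81 55
f 80 81 66
f 54 66 64
f 66 55 65
f 64 65 53
f 66 65 64
f 54 64 71
f 64 53 70
f 71 70 57
f 64 70 71
f 54 71 76
f 71 57 77
f 76 77 59
f 71 77 76
f 54 76 80
f 76 59 83
f 80 83 60
f 76 83 80
f 55 81 69
f 81 60 82
f 69 82 56
f 81 82 69
f 53 65 89
f 65 55 90
f 89 90 62
f 65 90 89
f 57 70 86
f 70 53 85
f 86 85 61
f 70 85 86
f 59 77 78
f 77 57 74
f 78 74 58
f 77 74 78
f 60 83 79
f 83 59 75
f 79 75 52
f 83 75 79



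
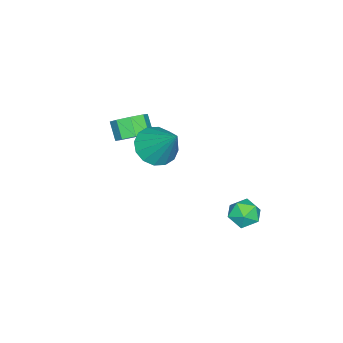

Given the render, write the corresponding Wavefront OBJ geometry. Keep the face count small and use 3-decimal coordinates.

v -2.145 -3.717 1.76
v -1.592 -4.381 1.661
v -2.082 -4.907 2.44
v -2.635 -4.243 2.54
v -1.374 -3.932 2.101
v -1.864 -4.457 2.88
v -1.607 -3.357 2.342
v -2.098 -3.882 3.121
v -2.156 -2.993 2.242
v -2.646 -3.519 3.021
v -2.698 -3.053 1.86
v -3.188 -3.579 2.639
v -2.916 -3.503 1.42
v -3.406 -4.028 2.199
v -2.682 -4.078 1.179
v -3.173 -4.603 1.958
v -2.134 -4.441 1.279
v -2.624 -4.967 2.058
v -0.402 -1.75 3.169
v 0.162 -2.53 3.589
v 0.202 -0.45 4.771
v 0.504 -2.275 3.253
v 0.603 -1.879 2.894
v 0.434 -1.448 2.609
v 0.04 -1.099 2.474
v -0.472 -0.924 2.525
v -0.965 -0.97 2.748
v -1.308 -1.226 3.085
v -1.407 -1.622 3.443
v -1.237 -2.052 3.729
v -0.844 -2.402 3.864
v -0.332 -2.576 3.813
v -2.964 2.113 -1.821
v -2.46 2.1 -1.134
v -2.22 1.1 -2.386
v -1.716 1.087 -1.699
v -2.523 0.82 -1.641
v -2.983 1.446 -1.292
v -1.697 1.754 -2.228
v -2.157 2.38 -1.879
v -1.678 1.878 -1.386
v -2.188 1.3 -1.023
v -2.492 1.9 -2.497
v -3.002 1.322 -2.134
f 2 1 5
f 2 5 3
f 3 5 6
f 3 6 4
f 5 1 7
f 5 7 6
f 6 7 8
f 6 8 4
f 7 1 9
f 7 9 8
f 8 9 10
f 8 10 4
f 9 1 11
f 9 11 10
f 10 11 12
f 10 12 4
f 11 1 13
f 11 13 12
f 12 13 14
f 12 14 4
f 13 1 15
f 13 15 14
f 14 15 16
f 14 16 4
f 15 1 17
f 15 17 16
f 16 17 18
f 16 18 4
f 17 1 2
f 17 2 18
f 18 2 3
f 18 3 4
f 20 19 22
f 20 22 21
f 22 19 23
f 22 23 21
f 23 19 24
f 23 24 21
f 24 19 25
f 24 25 21
f 25 19 26
f 25 26 21
f 26 19 27
f 26 27 21
f 27 19 28
f 27 28 21
f 28 19 29
f 28 29 21
f 29 19 30
f 29 30 21
f 30 19 31
f 30 31 21
f 31 19 32
f 31 32 21
f 32 19 20
f 32 20 21
f 33 44 38
f 33 38 34
f 33 34 40
f 33 40 43
f 33 43 44
f 34 38 42
f 38 44 37
f 44 43 35
f 43 40 39
f 40 34 41
f 36 42 37
f 36 37 35
f 36 35 39
f 36 39 41
f 36 41 42
f 37 42 38
f 35 37 44
f 39 35 43
f 41 39 40
f 42 41 34



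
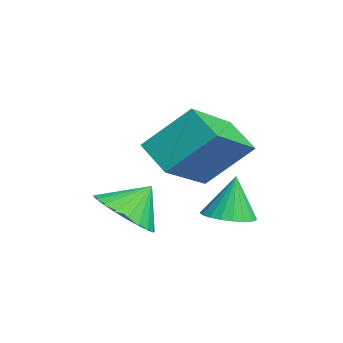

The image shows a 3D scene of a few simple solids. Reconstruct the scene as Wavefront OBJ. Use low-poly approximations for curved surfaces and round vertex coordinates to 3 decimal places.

v 0.251 -1.648 0.139
v 0.752 -0.949 -0.352
v 0.089 -0.912 1.021
v 0.392 -0.883 -0.474
v 0.01 -0.934 -0.502
v -0.335 -1.093 -0.433
v -0.591 -1.337 -0.277
v -0.719 -1.628 -0.057
v -0.698 -1.922 0.192
v -0.534 -2.174 0.434
v -0.249 -2.347 0.63
v 0.111 -2.413 0.752
v 0.493 -2.363 0.781
v 0.838 -2.203 0.711
v 1.094 -1.96 0.555
v 1.222 -1.669 0.336
v 1.201 -1.374 0.086
v 1.037 -1.122 -0.155
v -0.24 1.109 -0.26
v 0.431 0.805 -0.12
v -0.42 1.331 1.08
v 0.503 1.106 -0.16
v 0.446 1.407 -0.218
v 0.271 1.657 -0.282
v 0.008 1.812 -0.343
v -0.299 1.845 -0.39
v -0.595 1.751 -0.414
v -0.83 1.546 -0.411
v -0.963 1.266 -0.383
v -0.971 0.958 -0.333
v -0.853 0.676 -0.27
v -0.629 0.469 -0.206
v -0.337 0.373 -0.151
v -0.029 0.404 -0.115
v 0.243 0.557 -0.104
v -1.263 0.001 1.516
v -1.065 1.268 2.779
v -0.389 0.52 0.859
v -0.191 1.786 2.123
v 0.191 -1.206 2.497
v 0.389 0.06 3.761
v 1.065 -0.688 1.841
v 1.263 0.579 3.104
f 2 1 4
f 2 4 3
f 4 1 5
f 4 5 3
f 5 1 6
f 5 6 3
f 6 1 7
f 6 7 3
f 7 1 8
f 7 8 3
f 8 1 9
f 8 9 3
f 9 1 10
f 9 10 3
f 10 1 11
f 10 11 3
f 11 1 12
f 11 12 3
f 12 1 13
f 12 13 3
f 13 1 14
f 13 14 3
f 14 1 15
f 14 15 3
f 15 1 16
f 15 16 3
f 16 1 17
f 16 17 3
f 17 1 18
f 17 18 3
f 18 1 2
f 18 2 3
f 20 19 22
f 20 22 21
f 22 19 23
f 22 23 21
f 23 19 24
f 23 24 21
f 24 19 25
f 24 25 21
f 25 19 26
f 25 26 21
f 26 19 27
f 26 27 21
f 27 19 28
f 27 28 21
f 28 19 29
f 28 29 21
f 29 19 30
f 29 30 21
f 30 19 31
f 30 31 21
f 31 19 32
f 31 32 21
f 32 19 33
f 32 33 21
f 33 19 34
f 33 34 21
f 34 19 35
f 34 35 21
f 35 19 20
f 35 20 21
f 37 39 36
f 40 37 36
f 36 39 38
f 38 40 36
f 37 43 39
f 41 37 40
f 41 43 37
f 39 43 38
f 42 40 38
f 38 43 42
f 42 41 40
f 43 41 42



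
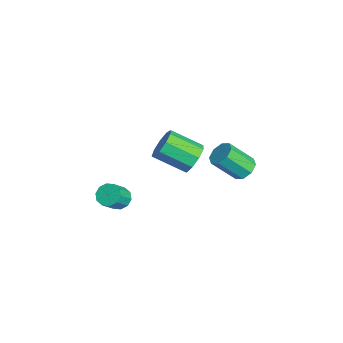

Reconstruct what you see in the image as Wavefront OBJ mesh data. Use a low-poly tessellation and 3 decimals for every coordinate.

v -1.711 0.448 3
v -1.021 0.546 3.66
v -1.698 -1.01 4.6
v -2.389 -1.108 3.94
v -1.554 0.886 3.84
v -2.231 -0.67 4.779
v -2.16 1.021 3.627
v -2.837 -0.535 4.566
v -2.556 0.888 3.12
v -3.233 -0.668 4.06
v -2.557 0.549 2.558
v -3.235 -1.007 3.497
v -2.163 0.163 2.202
v -2.84 -1.393 3.142
v -1.557 -0.09 2.22
v -2.234 -1.646 3.16
v -1.023 -0.091 2.603
v -1.701 -1.647 3.543
v -0.812 0.16 3.172
v -1.489 -1.396 4.111
v -1.593 -3.485 0.654
v -1.255 -3.862 0.172
v -0.588 -4.533 1.163
v -0.927 -4.155 1.646
v -1.02 -3.508 0.253
v -0.353 -4.178 1.244
v -1.005 -3.145 0.488
v -0.338 -3.815 1.479
v -1.214 -2.912 0.786
v -0.547 -3.582 1.778
v -1.568 -2.897 1.034
v -0.901 -3.568 2.026
v -1.932 -3.107 1.137
v -1.265 -3.778 2.128
v -2.167 -3.462 1.056
v -1.5 -4.132 2.047
v -2.182 -3.825 0.821
v -1.515 -4.495 1.812
v -1.973 -4.058 0.522
v -1.306 -4.728 1.514
v -1.619 -4.072 0.274
v -0.952 -4.743 1.266
v -2.23 3.251 1.267
v -1.511 2.992 1.108
v -1.672 1.71 2.474
v -2.39 1.969 2.633
v -1.512 3.427 1.517
v -1.673 2.145 2.883
v -1.933 3.759 1.779
v -2.094 2.477 3.145
v -2.528 3.794 1.742
v -2.689 2.511 3.107
v -2.948 3.51 1.426
v -3.109 2.228 2.792
v -2.947 3.075 1.017
v -3.108 1.793 2.383
v -2.526 2.743 0.755
v -2.687 1.461 2.121
v -1.931 2.709 0.793
v -2.092 1.426 2.158
f 2 1 5
f 2 5 3
f 3 5 6
f 3 6 4
f 5 1 7
f 5 7 6
f 6 7 8
f 6 8 4
f 7 1 9
f 7 9 8
f 8 9 10
f 8 10 4
f 9 1 11
f 9 11 10
f 10 11 12
f 10 12 4
f 11 1 13
f 11 13 12
f 12 13 14
f 12 14 4
f 13 1 15
f 13 15 14
f 14 15 16
f 14 16 4
f 15 1 17
f 15 17 16
f 16 17 18
f 16 18 4
f 17 1 19
f 17 19 18
f 18 19 20
f 18 20 4
f 19 1 2
f 19 2 20
f 20 2 3
f 20 3 4
f 22 21 25
f 22 25 23
f 23 25 26
f 23 26 24
f 25 21 27
f 25 27 26
f 26 27 28
f 26 28 24
f 27 21 29
f 27 29 28
f 28 29 30
f 28 30 24
f 29 21 31
f 29 31 30
f 30 31 32
f 30 32 24
f 31 21 33
f 31 33 32
f 32 33 34
f 32 34 24
f 33 21 35
f 33 35 34
f 34 35 36
f 34 36 24
f 35 21 37
f 35 37 36
f 36 37 38
f 36 38 24
f 37 21 39
f 37 39 38
f 38 39 40
f 38 40 24
f 39 21 41
f 39 41 40
f 40 41 42
f 40 42 24
f 41 21 22
f 41 22 42
f 42 22 23
f 42 23 24
f 44 43 47
f 44 47 45
f 45 47 48
f 45 48 46
f 47 43 49
f 47 49 48
f 48 49 50
f 48 50 46
f 49 43 51
f 49 51 50
f 50 51 52
f 50 52 46
f 51 43 53
f 51 53 52
f 52 53 54
f 52 54 46
f 53 43 55
f 53 55 54
f 54 55 56
f 54 56 46
f 55 43 57
f 55 57 56
f 56 57 58
f 56 58 46
f 57 43 59
f 57 59 58
f 58 59 60
f 58 60 46
f 59 43 44
f 59 44 60
f 60 44 45
f 60 45 46



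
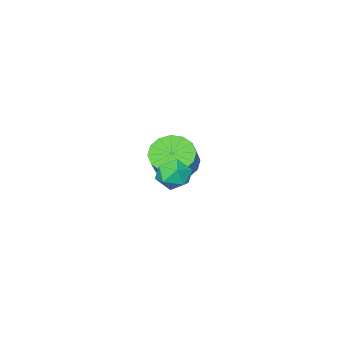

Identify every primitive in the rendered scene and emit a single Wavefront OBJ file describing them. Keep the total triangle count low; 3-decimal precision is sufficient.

v 0.09 1.876 2.981
v 0.529 1.703 2.458
v -0.689 1.157 2.562
v -0.25 0.984 2.039
v -0.105 0.788 2.7
v 0.376 1.232 2.959
v -0.536 1.628 2.061
v -0.055 2.072 2.32
v 0.143 1.55 1.89
v 0.409 1.031 2.285
v -0.569 1.829 2.735
v -0.303 1.31 3.13
v -3.344 -3.085 0.146
v -2.906 -3.828 0.366
v -2.258 -3.178 1.273
v -2.696 -2.435 1.054
v -2.648 -3.629 0.04
v -2 -2.98 0.947
v -2.577 -3.285 -0.258
v -1.929 -2.635 0.649
v -2.711 -2.887 -0.447
v -2.063 -2.237 0.46
v -3.015 -2.542 -0.477
v -2.367 -1.892 0.43
v -3.407 -2.342 -0.34
v -2.759 -1.693 0.567
v -3.782 -2.342 -0.073
v -3.134 -1.692 0.834
v -4.04 -2.54 0.253
v -3.392 -1.891 1.16
v -4.111 -2.885 0.551
v -3.463 -2.235 1.458
v -3.977 -3.283 0.74
v -3.329 -2.633 1.647
v -3.673 -3.628 0.77
v -3.025 -2.978 1.677
v -3.281 -3.827 0.633
v -2.633 -3.178 1.54
f 1 12 6
f 1 6 2
f 1 2 8
f 1 8 11
f 1 11 12
f 2 6 10
f 6 12 5
f 12 11 3
f 11 8 7
f 8 2 9
f 4 10 5
f 4 5 3
f 4 3 7
f 4 7 9
f 4 9 10
f 5 10 6
f 3 5 12
f 7 3 11
f 9 7 8
f 10 9 2
f 14 13 17
f 14 17 15
f 15 17 18
f 15 18 16
f 17 13 19
f 17 19 18
f 18 19 20
f 18 20 16
f 19 13 21
f 19 21 20
f 20 21 22
f 20 22 16
f 21 13 23
f 21 23 22
f 22 23 24
f 22 24 16
f 23 13 25
f 23 25 24
f 24 25 26
f 24 26 16
f 25 13 27
f 25 27 26
f 26 27 28
f 26 28 16
f 27 13 29
f 27 29 28
f 28 29 30
f 28 30 16
f 29 13 31
f 29 31 30
f 30 31 32
f 30 32 16
f 31 13 33
f 31 33 32
f 32 33 34
f 32 34 16
f 33 13 35
f 33 35 34
f 34 35 36
f 34 36 16
f 35 13 37
f 35 37 36
f 36 37 38
f 36 38 16
f 37 13 14
f 37 14 38
f 38 14 15
f 38 15 16



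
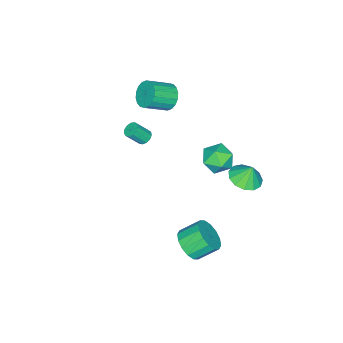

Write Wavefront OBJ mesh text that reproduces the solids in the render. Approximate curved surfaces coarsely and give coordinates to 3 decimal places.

v -3.391 1.843 0.19
v -2.349 1.753 -0.163
v -3.811 0.327 -0.657
v -2.769 0.237 -1.01
v -3.002 0.105 0.061
v -2.742 1.042 0.584
v -3.418 1.038 -1.404
v -3.158 1.975 -0.881
v -2.366 1.255 -1.149
v -2.109 0.678 -0.243
v -4.051 1.402 -0.577
v -3.794 0.825 0.329
v -3.417 -2.642 3.188
v -2.881 -2.632 2.427
v -1.668 -3.429 3.272
v -2.203 -3.438 4.032
v -2.78 -2.278 2.616
v -1.566 -3.075 3.461
v -2.805 -1.995 2.918
v -1.591 -2.792 3.763
v -2.951 -1.841 3.273
v -1.737 -2.638 4.118
v -3.189 -1.846 3.611
v -1.975 -2.643 4.456
v -3.473 -2.007 3.866
v -2.259 -2.804 4.711
v -3.745 -2.295 3.986
v -2.531 -3.092 4.831
v -3.952 -2.651 3.948
v -2.739 -3.448 4.793
v -4.054 -3.005 3.759
v -2.84 -3.802 4.604
v -4.029 -3.288 3.457
v -2.815 -4.085 4.302
v -3.883 -3.442 3.102
v -2.669 -4.239 3.947
v -3.645 -3.437 2.764
v -2.431 -4.234 3.609
v -3.361 -3.276 2.509
v -2.147 -4.073 3.354
v -3.089 -2.988 2.389
v -1.875 -3.785 3.234
v 1.606 2.153 -3.972
v 2.308 2.944 -4.19
v 1.555 3.859 -3.286
v 0.854 3.067 -3.068
v 1.907 2.996 -4.576
v 1.154 3.911 -3.672
v 1.425 2.822 -4.8
v 0.673 3.737 -3.896
v 0.992 2.468 -4.802
v 0.24 3.383 -3.899
v 0.724 2.03 -4.582
v -0.029 2.945 -3.679
v 0.692 1.624 -4.199
v -0.061 2.539 -3.295
v 0.905 1.361 -3.754
v 0.152 2.276 -2.85
v 1.306 1.309 -3.368
v 0.553 2.224 -2.464
v 1.787 1.483 -3.144
v 1.035 2.398 -2.24
v 2.22 1.837 -3.141
v 1.468 2.752 -2.238
v 2.489 2.275 -3.361
v 1.736 3.19 -2.458
v 2.521 2.681 -3.745
v 1.768 3.596 -2.841
v -2.905 3.056 -0.905
v -2.074 2.473 -0.599
v -3.055 3.424 0.205
v -1.857 3.009 -0.748
v -1.973 3.561 -0.946
v -2.385 3.952 -1.132
v -2.961 4.058 -1.245
v -3.52 3.847 -1.251
v -3.883 3.384 -1.147
v -3.935 2.817 -0.966
v -3.661 2.326 -0.766
v -3.146 2.067 -0.61
v -2.554 2.121 -0.548
v -2.418 -3.678 -0.564
v -2.16 -4.005 -0.908
v -1.583 -4.568 0.061
v -1.842 -4.242 0.404
v -1.982 -3.761 -0.872
v -1.406 -4.324 0.097
v -1.943 -3.491 -0.738
v -1.366 -4.054 0.23
v -2.054 -3.28 -0.549
v -1.478 -3.843 0.419
v -2.281 -3.196 -0.365
v -1.705 -3.759 0.604
v -2.552 -3.265 -0.244
v -1.975 -3.828 0.724
v -2.78 -3.465 -0.225
v -2.204 -4.028 0.744
v -2.893 -3.733 -0.313
v -2.317 -4.296 0.655
v -2.856 -3.984 -0.482
v -2.279 -4.547 0.487
v -2.679 -4.138 -0.676
v -2.103 -4.701 0.292
v -2.42 -4.146 -0.835
v -1.843 -4.709 0.134
f 1 12 6
f 1 6 2
f 1 2 8
f 1 8 11
f 1 11 12
f 2 6 10
f 6 12 5
f 12 11 3
f 11 8 7
f 8 2 9
f 4 10 5
f 4 5 3
f 4 3 7
f 4 7 9
f 4 9 10
f 5 10 6
f 3 5 12
f 7 3 11
f 9 7 8
f 10 9 2
f 14 13 17
f 14 17 15
f 15 17 18
f 15 18 16
f 17 13 19
f 17 19 18
f 18 19 20
f 18 20 16
f 19 13 21
f 19 21 20
f 20 21 22
f 20 22 16
f 21 13 23
f 21 23 22
f 22 23 24
f 22 24 16
f 23 13 25
f 23 25 24
f 24 25 26
f 24 26 16
f 25 13 27
f 25 27 26
f 26 27 28
f 26 28 16
f 27 13 29
f 27 29 28
f 28 29 30
f 28 30 16
f 29 13 31
f 29 31 30
f 30 31 32
f 30 32 16
f 31 13 33
f 31 33 32
f 32 33 34
f 32 34 16
f 33 13 35
f 33 35 34
f 34 35 36
f 34 36 16
f 35 13 37
f 35 37 36
f 36 37 38
f 36 38 16
f 37 13 39
f 37 39 38
f 38 39 40
f 38 40 16
f 39 13 41
f 39 41 40
f 40 41 42
f 40 42 16
f 41 13 14
f 41 14 42
f 42 14 15
f 42 15 16
f 44 43 47
f 44 47 45
f 45 47 48
f 45 48 46
f 47 43 49
f 47 49 48
f 48 49 50
f 48 50 46
f 49 43 51
f 49 51 50
f 50 51 52
f 50 52 46
f 51 43 53
f 51 53 52
f 52 53 54
f 52 54 46
f 53 43 55
f 53 55 54
f 54 55 56
f 54 56 46
f 55 43 57
f 55 57 56
f 56 57 58
f 56 58 46
f 57 43 59
f 57 59 58
f 58 59 60
f 58 60 46
f 59 43 61
f 59 61 60
f 60 61 62
f 60 62 46
f 61 43 63
f 61 63 62
f 62 63 64
f 62 64 46
f 63 43 65
f 63 65 64
f 64 65 66
f 64 66 46
f 65 43 67
f 65 67 66
f 66 67 68
f 66 68 46
f 67 43 44
f 67 44 68
f 68 44 45
f 68 45 46
f 70 69 72
f 70 72 71
f 72 69 73
f 72 73 71
f 73 69 74
f 73 74 71
f 74 69 75
f 74 75 71
f 75 69 76
f 75 76 71
f 76 69 77
f 76 77 71
f 77 69 78
f 77 78 71
f 78 69 79
f 78 79 71
f 79 69 80
f 79 80 71
f 80 69 81
f 80 81 71
f 81 69 70
f 81 70 71
f 83 82 86
f 83 86 84
f 84 86 87
f 84 87 85
f 86 82 88
f 86 88 87
f 87 88 89
f 87 89 85
f 88 82 90
f 88 90 89
f 89 90 91
f 89 91 85
f 90 82 92
f 90 92 91
f 91 92 93
f 91 93 85
f 92 82 94
f 92 94 93
f 93 94 95
f 93 95 85
f 94 82 96
f 94 96 95
f 95 96 97
f 95 97 85
f 96 82 98
f 96 98 97
f 97 98 99
f 97 99 85
f 98 82 100
f 98 100 99
f 99 100 101
f 99 101 85
f 100 82 102
f 100 102 101
f 101 102 103
f 101 103 85
f 102 82 104
f 102 104 103
f 103 104 105
f 103 105 85
f 104 82 83
f 104 83 105
f 105 83 84
f 105 84 85



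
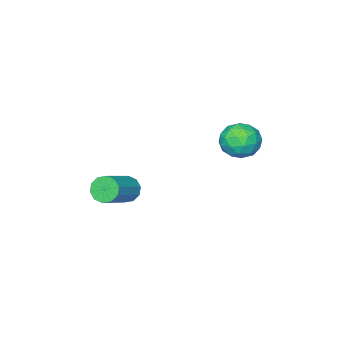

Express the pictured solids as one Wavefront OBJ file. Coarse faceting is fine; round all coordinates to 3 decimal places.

v 1.942 0.736 -2.417
v 2.21 0.92 -2.968
v 3.646 1.328 -2.134
v 3.378 1.144 -1.583
v 2.029 1.234 -2.81
v 3.465 1.641 -1.976
v 1.815 1.358 -2.501
v 3.251 1.765 -1.667
v 1.649 1.244 -2.161
v 3.085 1.652 -1.326
v 1.595 0.937 -1.918
v 3.031 1.344 -1.084
v 1.674 0.552 -1.866
v 3.11 0.96 -1.032
v 1.855 0.239 -2.024
v 3.291 0.646 -1.19
v 2.069 0.115 -2.333
v 3.505 0.522 -1.499
v 2.235 0.228 -2.674
v 3.671 0.636 -1.839
v 2.289 0.536 -2.916
v 3.725 0.943 -2.082
v -2.159 3.859 -0.376
v -1.29 3.613 -0.401
v -2.53 2.507 0.041
v -1.661 2.261 0.016
v -1.949 2.837 0.65
v -1.72 3.673 0.392
v -2.1 2.447 -0.752
v -1.871 3.283 -1.01
v -1.253 2.74 -0.634
v -1.16 2.981 0.233
v -2.66 3.139 -0.593
v -2.567 3.38 0.274
v -1.692 3.855 -0.425
v -2.128 2.265 0.065
v -2.297 2.604 0.438
v -1.786 2.459 0.423
v -1.945 3.89 0.041
v -1.434 3.746 0.026
v -1.821 3.29 0.644
v -2.386 2.374 -0.386
v -1.875 2.23 -0.401
v -2.034 3.661 -0.783
v -1.523 3.516 -0.798
v -1.999 2.83 -1.004
v -1.159 3.197 -0.577
v -1.377 2.402 -0.332
v -1.636 2.512 -0.783
v -1.501 3.003 -0.934
v -1.104 3.339 -0.067
v -1.322 2.544 0.178
v -1.492 2.883 0.55
v -1.357 3.374 0.399
v -1.083 2.826 -0.204
v -2.498 3.576 -0.538
v -2.716 2.781 -0.293
v -2.463 2.746 -0.759
v -2.328 3.237 -0.91
v -2.443 3.718 -0.028
v -2.661 2.923 0.217
v -2.319 3.117 0.574
v -2.184 3.608 0.423
v -2.737 3.294 -0.156
f 2 1 5
f 2 5 3
f 3 5 6
f 3 6 4
f 5 1 7
f 5 7 6
f 6 7 8
f 6 8 4
f 7 1 9
f 7 9 8
f 8 9 10
f 8 10 4
f 9 1 11
f 9 11 10
f 10 11 12
f 10 12 4
f 11 1 13
f 11 13 12
f 12 13 14
f 12 14 4
f 13 1 15
f 13 15 14
f 14 15 16
f 14 16 4
f 15 1 17
f 15 17 16
f 16 17 18
f 16 18 4
f 17 1 19
f 17 19 18
f 18 19 20
f 18 20 4
f 19 1 21
f 19 21 20
f 20 21 22
f 20 22 4
f 21 1 2
f 21 2 22
f 22 2 3
f 22 3 4
f 23 60 39
f 60 34 63
f 39 63 28
f 60 63 39
f 23 39 35
f 39 28 40
f 35 40 24
f 39 40 35
f 23 35 44
f 35 24 45
f 44 45 30
f 35 45 44
f 23 44 56
f 44 30 59
f 56 59 33
f 44 59 56
f 23 56 60
f 56 33 64
f 60 64 34
f 56 64 60
f 24 40 51
f 40 28 54
f 51 54 32
f 40 54 51
f 28 63 41
f 63 34 62
f 41 62 27
f 63 62 41
f 34 64 61
f 64 33 57
f 61 57 25
f 64 57 61
f 33 59 58
f 59 30 46
f 58 46 29
f 59 46 58
f 30 45 50
f 45 24 47
f 50 47 31
f 45 47 50
f 26 52 38
f 52 32 53
f 38 53 27
f 52 53 38
f 26 38 36
f 38 27 37
f 36 37 25
f 38 37 36
f 26 36 43
f 36 25 42
f 43 42 29
f 36 42 43
f 26 43 48
f 43 29 49
f 48 49 31
f 43 49 48
f 26 48 52
f 48 31 55
f 52 55 32
f 48 55 52
f 27 53 41
f 53 32 54
f 41 54 28
f 53 54 41
f 25 37 61
f 37 27 62
f 61 62 34
f 37 62 61
f 29 42 58
f 42 25 57
f 58 57 33
f 42 57 58
f 31 49 50
f 49 29 46
f 50 46 30
f 49 46 50
f 32 55 51
f 55 31 47
f 51 47 24
f 55 47 51



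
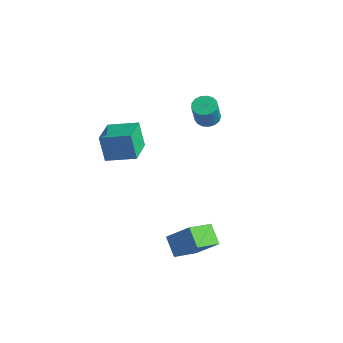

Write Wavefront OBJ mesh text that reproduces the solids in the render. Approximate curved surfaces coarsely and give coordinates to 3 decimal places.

v -0.13 3.413 2.77
v 0.648 3.591 2.712
v 0.888 3.045 4.272
v 0.11 2.867 4.33
v 0.49 3.912 2.849
v 0.73 3.366 4.409
v 0.19 4.119 2.967
v 0.431 3.573 4.527
v -0.183 4.164 3.041
v 0.057 3.618 4.601
v -0.544 4.037 3.052
v -0.304 3.491 4.612
v -0.81 3.767 2.998
v -0.57 3.221 4.559
v -0.921 3.416 2.893
v -0.68 2.87 4.453
v -0.85 3.064 2.759
v -0.61 2.519 4.319
v -0.615 2.792 2.628
v -0.374 2.247 4.188
v -0.268 2.662 2.529
v -0.028 2.117 4.089
v 0.11 2.705 2.485
v 0.35 2.159 4.046
v 0.433 2.909 2.507
v 0.673 2.364 4.067
v 0.627 3.229 2.589
v 0.867 2.683 4.149
v 2.761 -1.266 -3.414
v 2.64 -2.994 -2.634
v 4.075 -0.728 -2.02
v 3.954 -2.457 -1.24
v 3.846 -1.723 -4.26
v 3.725 -3.452 -3.48
v 5.16 -1.186 -2.866
v 5.039 -2.914 -2.086
v -3.097 -2.28 0.411
v -3.688 -2.175 2.129
v -4.163 -0.535 -0.063
v -4.755 -0.429 1.655
v -1.525 -1.191 0.885
v -2.117 -1.085 2.603
v -2.592 0.555 0.411
v -3.183 0.66 2.129
f 2 1 5
f 2 5 3
f 3 5 6
f 3 6 4
f 5 1 7
f 5 7 6
f 6 7 8
f 6 8 4
f 7 1 9
f 7 9 8
f 8 9 10
f 8 10 4
f 9 1 11
f 9 11 10
f 10 11 12
f 10 12 4
f 11 1 13
f 11 13 12
f 12 13 14
f 12 14 4
f 13 1 15
f 13 15 14
f 14 15 16
f 14 16 4
f 15 1 17
f 15 17 16
f 16 17 18
f 16 18 4
f 17 1 19
f 17 19 18
f 18 19 20
f 18 20 4
f 19 1 21
f 19 21 20
f 20 21 22
f 20 22 4
f 21 1 23
f 21 23 22
f 22 23 24
f 22 24 4
f 23 1 25
f 23 25 24
f 24 25 26
f 24 26 4
f 25 1 27
f 25 27 26
f 26 27 28
f 26 28 4
f 27 1 2
f 27 2 28
f 28 2 3
f 28 3 4
f 30 32 29
f 33 30 29
f 29 32 31
f 31 33 29
f 30 36 32
f 34 30 33
f 34 36 30
f 32 36 31
f 35 33 31
f 31 36 35
f 35 34 33
f 36 34 35
f 38 40 37
f 41 38 37
f 37 40 39
f 39 41 37
f 38 44 40
f 42 38 41
f 42 44 38
f 40 44 39
f 43 41 39
f 39 44 43
f 43 42 41
f 44 42 43



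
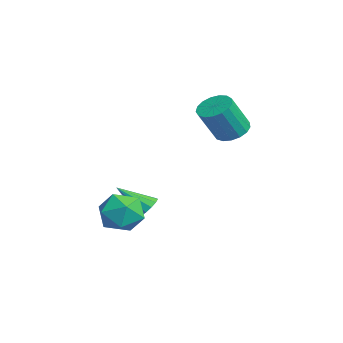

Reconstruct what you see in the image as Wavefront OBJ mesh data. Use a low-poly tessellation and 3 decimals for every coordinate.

v -3.329 1.87 2.403
v -2.454 2.018 2.251
v -1.997 1.058 3.945
v -2.871 0.91 4.097
v -2.579 2.362 2.479
v -2.121 1.402 4.173
v -2.875 2.592 2.69
v -2.418 1.632 4.384
v -3.276 2.658 2.835
v -2.818 1.698 4.529
v -3.688 2.543 2.881
v -3.23 1.582 4.575
v -4.018 2.273 2.818
v -3.561 1.313 4.512
v -4.191 1.912 2.66
v -3.733 0.952 4.353
v -4.165 1.54 2.442
v -3.708 0.58 4.136
v -3.949 1.245 2.216
v -3.491 0.285 3.91
v -3.59 1.092 2.033
v -3.132 0.132 3.727
v -3.171 1.118 1.934
v -2.714 0.158 3.628
v -2.789 1.316 1.943
v -2.331 0.356 3.637
v -2.53 1.641 2.057
v -2.072 0.681 3.751
v -1.331 -3.563 -0.615
v -0.354 -2.979 -0.274
v -0.286 -4.581 -1.866
v 0.691 -3.997 -1.525
v 0.165 -4.759 -0.781
v -0.482 -4.13 -0.008
v -0.158 -3.43 -2.132
v -0.805 -2.801 -1.359
v 0.37 -2.897 -1.212
v 0.57 -3.718 -0.377
v -1.21 -3.842 -1.763
v -1.01 -4.663 -0.928
v -3.633 -1.949 -2.276
v -3.218 -1.682 -1.809
v -4.087 -3.331 -1.084
v -3.562 -1.521 -1.753
v -3.928 -1.496 -1.863
v -4.2 -1.615 -2.104
v -4.293 -1.84 -2.4
v -4.176 -2.1 -2.657
v -3.887 -2.312 -2.792
v -3.518 -2.409 -2.764
v -3.185 -2.36 -2.581
v -2.994 -2.18 -2.301
v -3.007 -1.928 -2.013
f 2 1 5
f 2 5 3
f 3 5 6
f 3 6 4
f 5 1 7
f 5 7 6
f 6 7 8
f 6 8 4
f 7 1 9
f 7 9 8
f 8 9 10
f 8 10 4
f 9 1 11
f 9 11 10
f 10 11 12
f 10 12 4
f 11 1 13
f 11 13 12
f 12 13 14
f 12 14 4
f 13 1 15
f 13 15 14
f 14 15 16
f 14 16 4
f 15 1 17
f 15 17 16
f 16 17 18
f 16 18 4
f 17 1 19
f 17 19 18
f 18 19 20
f 18 20 4
f 19 1 21
f 19 21 20
f 20 21 22
f 20 22 4
f 21 1 23
f 21 23 22
f 22 23 24
f 22 24 4
f 23 1 25
f 23 25 24
f 24 25 26
f 24 26 4
f 25 1 27
f 25 27 26
f 26 27 28
f 26 28 4
f 27 1 2
f 27 2 28
f 28 2 3
f 28 3 4
f 29 40 34
f 29 34 30
f 29 30 36
f 29 36 39
f 29 39 40
f 30 34 38
f 34 40 33
f 40 39 31
f 39 36 35
f 36 30 37
f 32 38 33
f 32 33 31
f 32 31 35
f 32 35 37
f 32 37 38
f 33 38 34
f 31 33 40
f 35 31 39
f 37 35 36
f 38 37 30
f 42 41 44
f 42 44 43
f 44 41 45
f 44 45 43
f 45 41 46
f 45 46 43
f 46 41 47
f 46 47 43
f 47 41 48
f 47 48 43
f 48 41 49
f 48 49 43
f 49 41 50
f 49 50 43
f 50 41 51
f 50 51 43
f 51 41 52
f 51 52 43
f 52 41 53
f 52 53 43
f 53 41 42
f 53 42 43



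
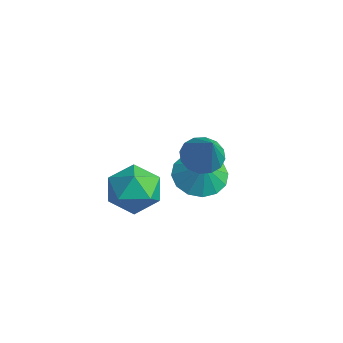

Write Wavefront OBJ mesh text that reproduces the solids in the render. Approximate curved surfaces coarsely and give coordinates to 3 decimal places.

v -2.228 3.403 -3.766
v -1.412 2.968 -4.343
v -1.672 3.237 -2.854
v -1.293 3.519 -4.314
v -1.425 4.039 -4.139
v -1.772 4.388 -3.863
v -2.241 4.474 -3.562
v -2.706 4.273 -3.315
v -3.044 3.839 -3.188
v -3.162 3.288 -3.217
v -3.031 2.768 -3.392
v -2.684 2.418 -3.668
v -2.215 2.333 -3.969
v -1.749 2.534 -4.216
v -1.133 -0.215 -0.937
v -0.127 0.225 -1.179
v -0.913 -1.445 -2.261
v 0.093 -1.005 -2.503
v -0.06 -1.558 -1.536
v -0.196 -0.798 -0.718
v -0.844 -0.422 -2.722
v -0.98 0.338 -1.904
v 0.052 0.098 -2.283
v 0.536 -0.604 -1.549
v -1.576 -0.616 -1.891
v -1.092 -1.318 -1.157
v 0.231 1.792 -0.433
v 0.889 1.711 -0.932
v 1.289 1.468 1.013
v 0.878 2.128 -0.83
v 0.693 2.455 -0.622
v 0.385 2.605 -0.362
v 0.035 2.537 -0.122
v -0.262 2.269 0.035
v -0.427 1.874 0.067
v -0.415 1.456 -0.035
v -0.231 1.129 -0.243
v 0.077 0.98 -0.503
v 0.427 1.048 -0.743
v 0.724 1.316 -0.9
f 2 1 4
f 2 4 3
f 4 1 5
f 4 5 3
f 5 1 6
f 5 6 3
f 6 1 7
f 6 7 3
f 7 1 8
f 7 8 3
f 8 1 9
f 8 9 3
f 9 1 10
f 9 10 3
f 10 1 11
f 10 11 3
f 11 1 12
f 11 12 3
f 12 1 13
f 12 13 3
f 13 1 14
f 13 14 3
f 14 1 2
f 14 2 3
f 15 26 20
f 15 20 16
f 15 16 22
f 15 22 25
f 15 25 26
f 16 20 24
f 20 26 19
f 26 25 17
f 25 22 21
f 22 16 23
f 18 24 19
f 18 19 17
f 18 17 21
f 18 21 23
f 18 23 24
f 19 24 20
f 17 19 26
f 21 17 25
f 23 21 22
f 24 23 16
f 28 27 30
f 28 30 29
f 30 27 31
f 30 31 29
f 31 27 32
f 31 32 29
f 32 27 33
f 32 33 29
f 33 27 34
f 33 34 29
f 34 27 35
f 34 35 29
f 35 27 36
f 35 36 29
f 36 27 37
f 36 37 29
f 37 27 38
f 37 38 29
f 38 27 39
f 38 39 29
f 39 27 40
f 39 40 29
f 40 27 28
f 40 28 29

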